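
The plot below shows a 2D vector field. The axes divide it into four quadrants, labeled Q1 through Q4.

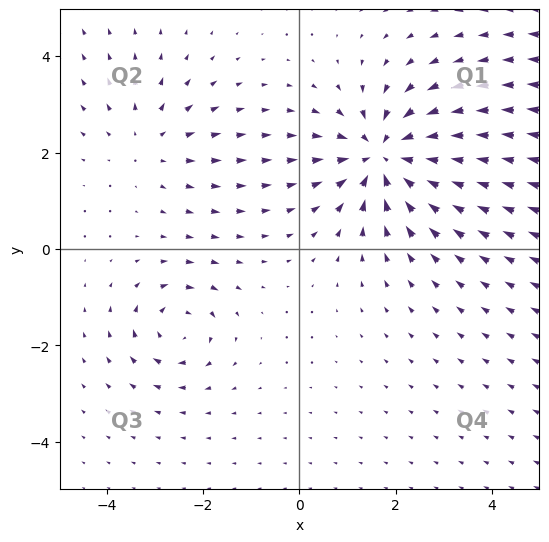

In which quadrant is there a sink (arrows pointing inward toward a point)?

Q1

The sink sits at approximately (1.8, 1.9), which lies in quadrant Q1. The divergence there is about -5, negative as expected for a sink.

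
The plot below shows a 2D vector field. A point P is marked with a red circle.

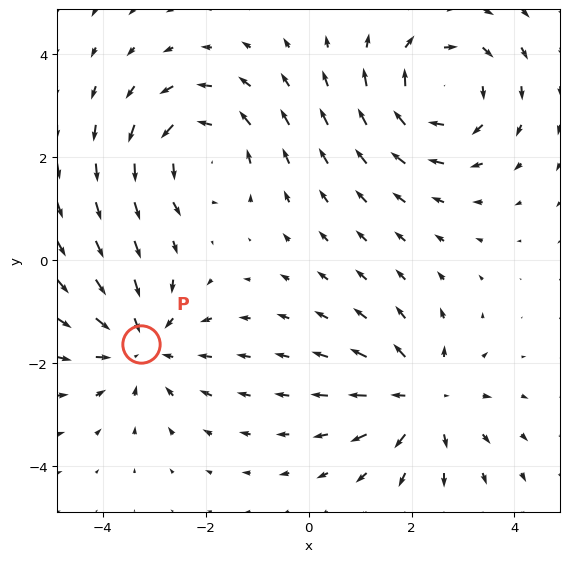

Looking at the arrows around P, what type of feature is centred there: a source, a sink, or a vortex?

sink

At P (-3.3, -1.6) the arrows converge inward. Divergence about -3, curl ≈0 — negative divergence with near-zero curl is a sink.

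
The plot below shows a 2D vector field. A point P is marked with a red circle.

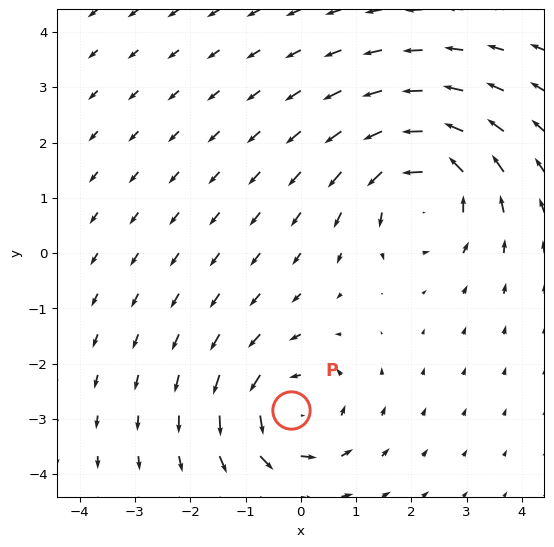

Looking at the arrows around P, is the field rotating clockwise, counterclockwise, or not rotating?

Near P at (-0.2, -2.8) the arrows circulate counterclockwise. The curl (z-component) there is about +4; positive curl means counterclockwise rotation.

counterclockwise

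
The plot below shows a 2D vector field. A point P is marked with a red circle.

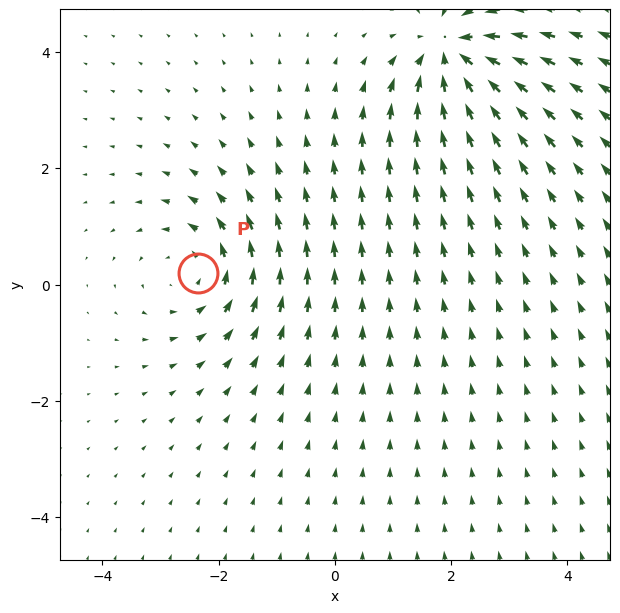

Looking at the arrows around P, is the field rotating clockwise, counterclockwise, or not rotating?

Near P at (-2.4, 0.2) the arrows circulate counterclockwise. The curl (z-component) there is about +4; positive curl means counterclockwise rotation.

counterclockwise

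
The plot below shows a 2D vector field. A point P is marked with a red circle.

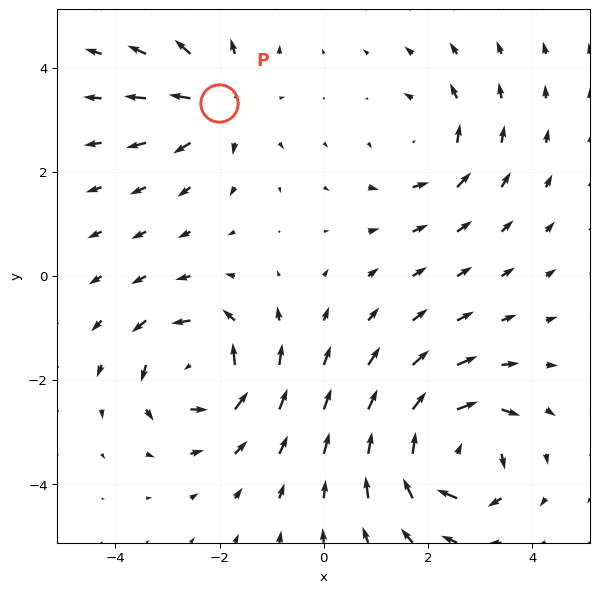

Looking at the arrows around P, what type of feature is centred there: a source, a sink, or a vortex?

At P (-2.0, 3.3) the arrows spread outward. Divergence about +4, curl ≈0 — positive divergence with near-zero curl is a source.

source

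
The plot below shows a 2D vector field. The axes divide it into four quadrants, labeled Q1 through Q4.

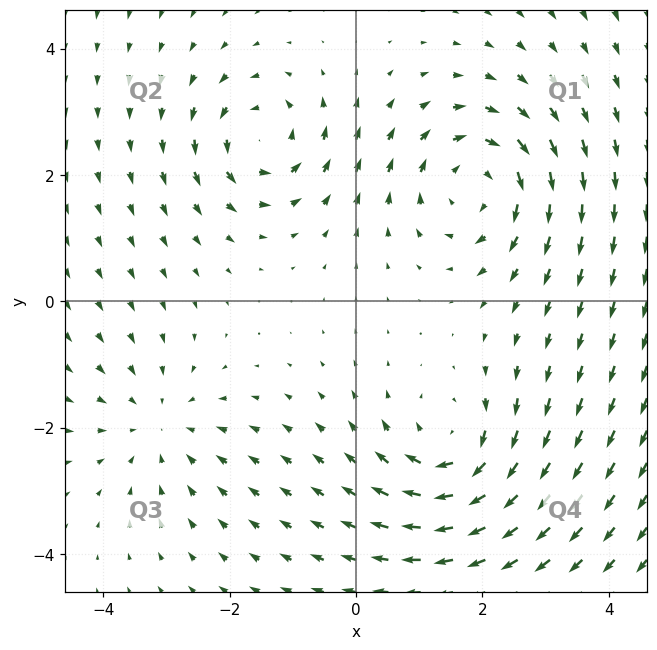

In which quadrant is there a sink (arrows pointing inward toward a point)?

Q3

The sink sits at approximately (-3.1, -2.0), which lies in quadrant Q3. The divergence there is about -3, negative as expected for a sink.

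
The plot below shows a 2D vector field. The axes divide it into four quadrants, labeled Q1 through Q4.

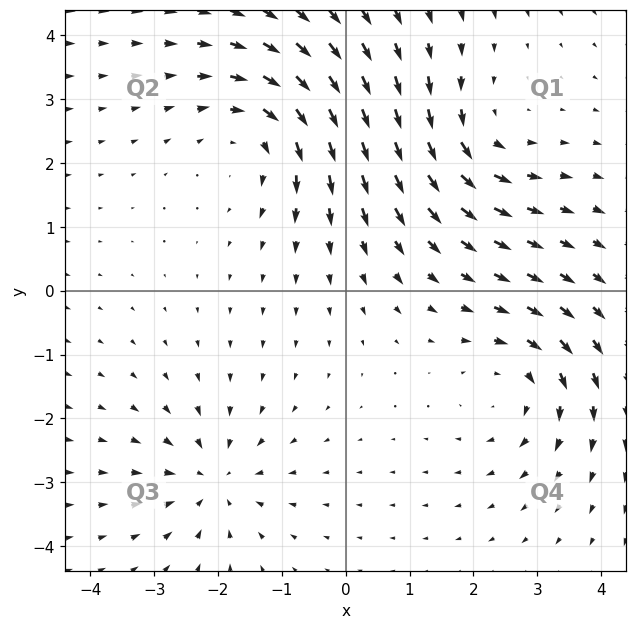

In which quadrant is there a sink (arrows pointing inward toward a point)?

The sink sits at approximately (-2.1, -3.0), which lies in quadrant Q3. The divergence there is about -3, negative as expected for a sink.

Q3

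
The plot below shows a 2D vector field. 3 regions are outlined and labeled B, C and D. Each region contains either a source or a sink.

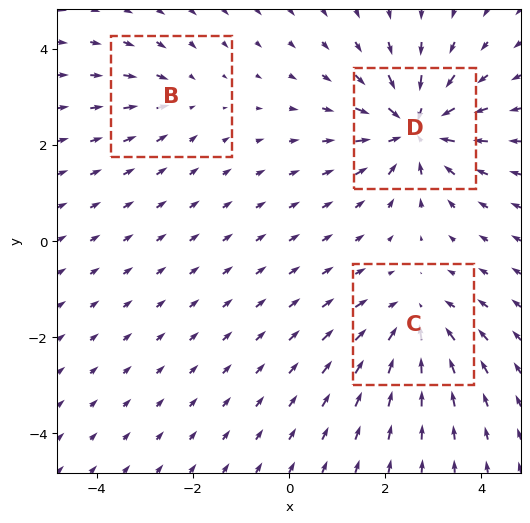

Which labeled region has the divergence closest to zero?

Divergence at each region's feature centre — B: about -2, C: about -4, D: about -5. Region B is closest to zero.

B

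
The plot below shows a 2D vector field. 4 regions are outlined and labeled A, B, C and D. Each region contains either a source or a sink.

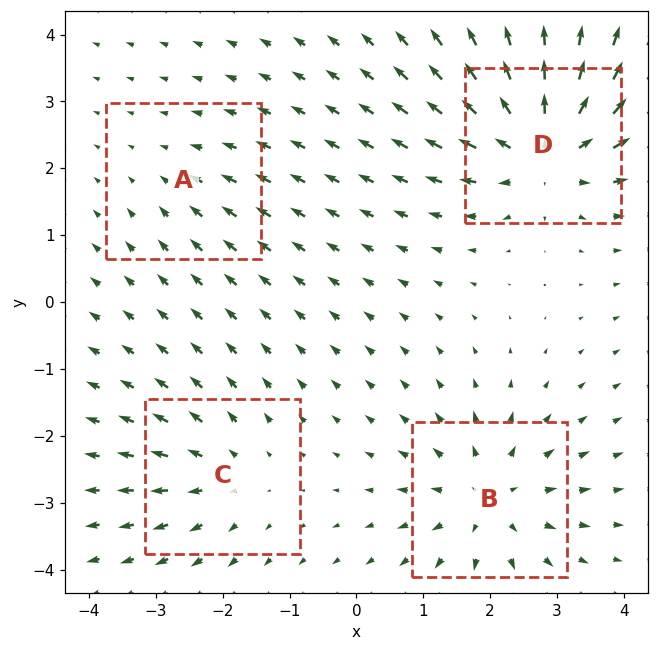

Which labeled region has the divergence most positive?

D

Divergence at each region's feature centre — A: about -2, B: about +5, C: about +3, D: about +7. Region D is most positive.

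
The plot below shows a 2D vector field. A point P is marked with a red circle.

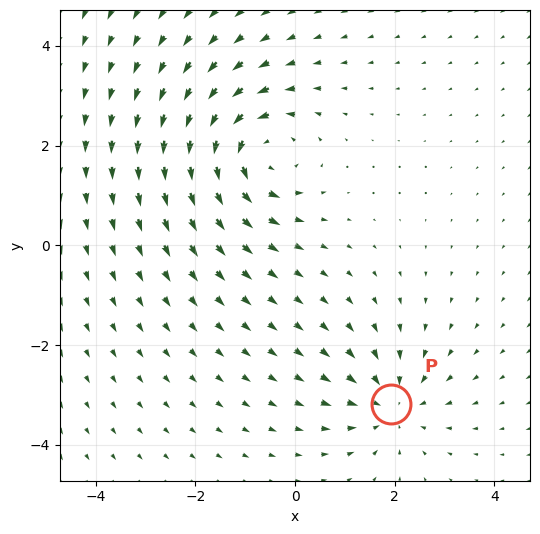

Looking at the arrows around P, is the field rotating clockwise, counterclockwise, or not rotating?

Near P at (1.9, -3.2) the arrows show no circulation. The curl there is ≈0.

not rotating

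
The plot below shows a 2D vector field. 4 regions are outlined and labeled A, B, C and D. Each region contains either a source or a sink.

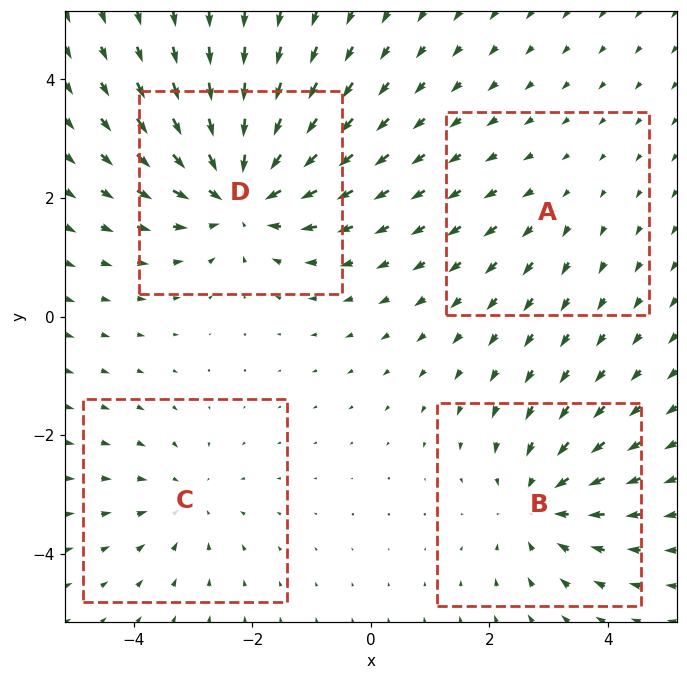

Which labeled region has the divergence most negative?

Divergence at each region's feature centre — A: about +2, B: about -4, C: about -3, D: about -7. Region D is most negative.

D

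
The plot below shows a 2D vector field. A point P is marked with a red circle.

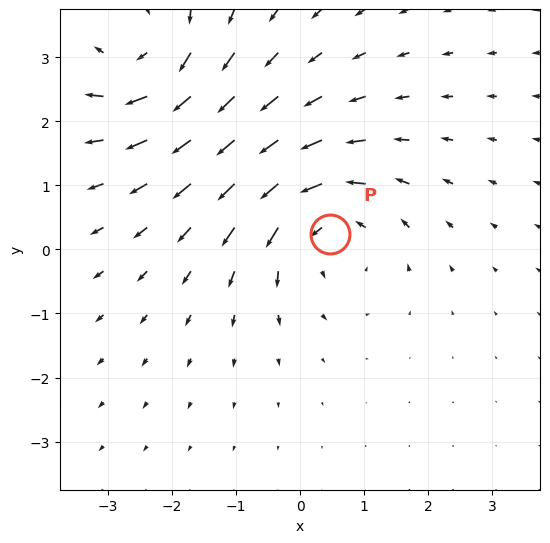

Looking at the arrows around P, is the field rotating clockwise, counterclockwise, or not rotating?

Near P at (0.5, 0.2) the arrows circulate counterclockwise. The curl (z-component) there is about +3; positive curl means counterclockwise rotation.

counterclockwise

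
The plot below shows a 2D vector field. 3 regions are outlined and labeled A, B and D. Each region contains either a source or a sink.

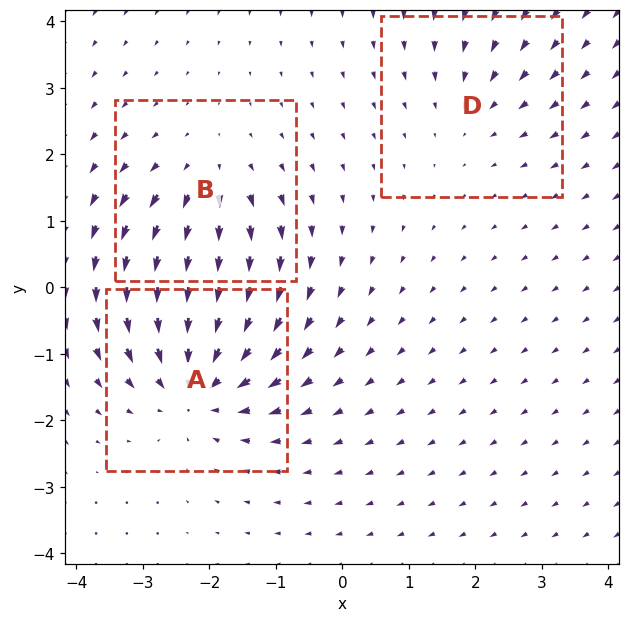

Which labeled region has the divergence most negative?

A

Divergence at each region's feature centre — A: about -5, B: about +3, D: about -2. Region A is most negative.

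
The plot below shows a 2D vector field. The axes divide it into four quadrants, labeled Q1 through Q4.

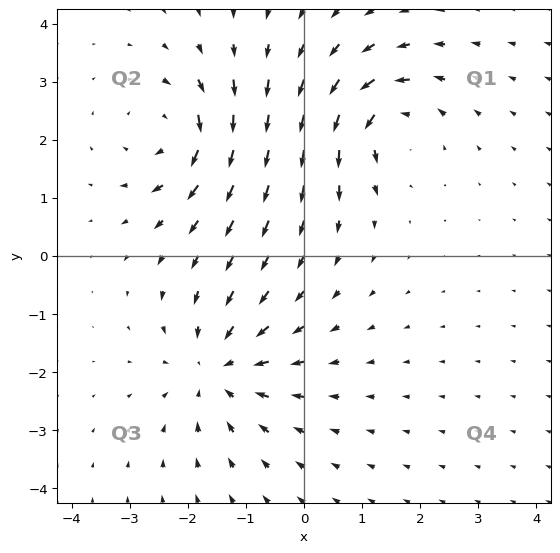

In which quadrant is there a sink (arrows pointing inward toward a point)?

The sink sits at approximately (-1.5, -1.9), which lies in quadrant Q3. The divergence there is about -4, negative as expected for a sink.

Q3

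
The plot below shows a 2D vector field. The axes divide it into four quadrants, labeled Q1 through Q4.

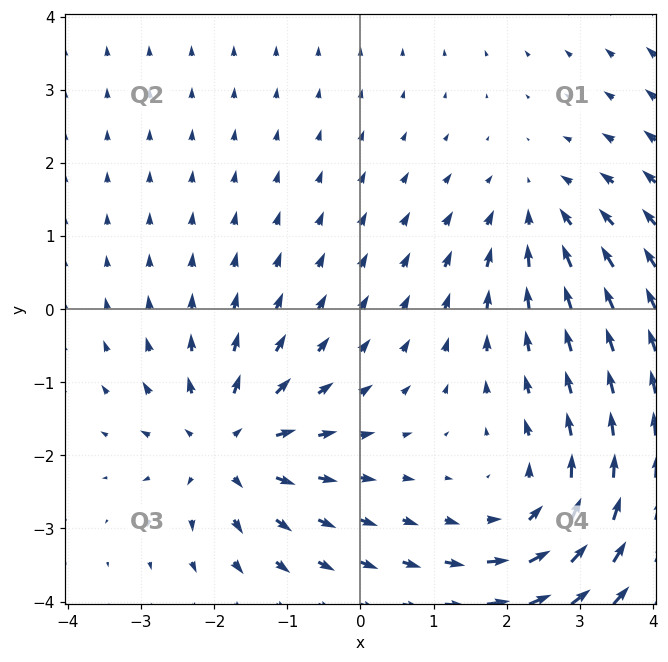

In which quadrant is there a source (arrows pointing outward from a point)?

Q3

The source sits at approximately (-1.8, -1.9), which lies in quadrant Q3. The divergence there is about +4, positive as expected for a source.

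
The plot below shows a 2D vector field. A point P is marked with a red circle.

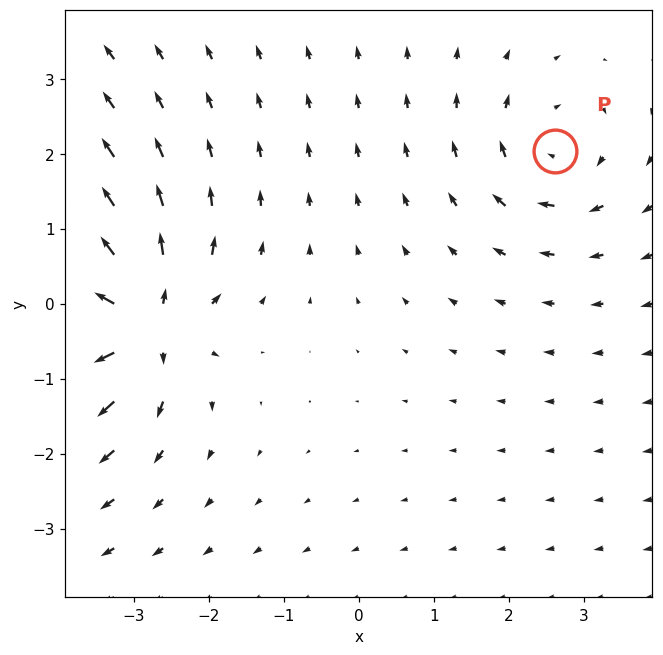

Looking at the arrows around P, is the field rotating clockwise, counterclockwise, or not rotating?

Near P at (2.6, 2.0) the arrows circulate clockwise. The curl (z-component) there is about -4; negative curl means clockwise rotation.

clockwise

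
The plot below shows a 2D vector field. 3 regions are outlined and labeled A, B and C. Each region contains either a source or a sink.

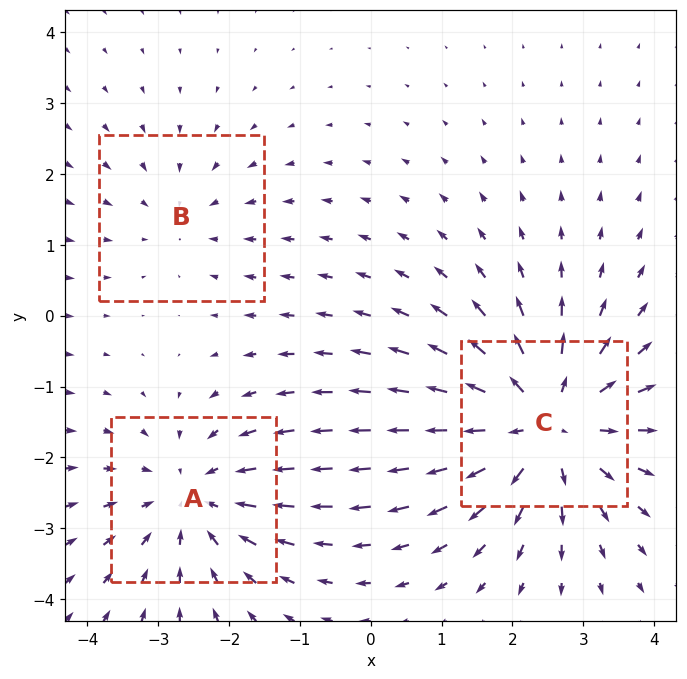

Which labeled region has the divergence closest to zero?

B

Divergence at each region's feature centre — A: about -3, B: about -2, C: about +4. Region B is closest to zero.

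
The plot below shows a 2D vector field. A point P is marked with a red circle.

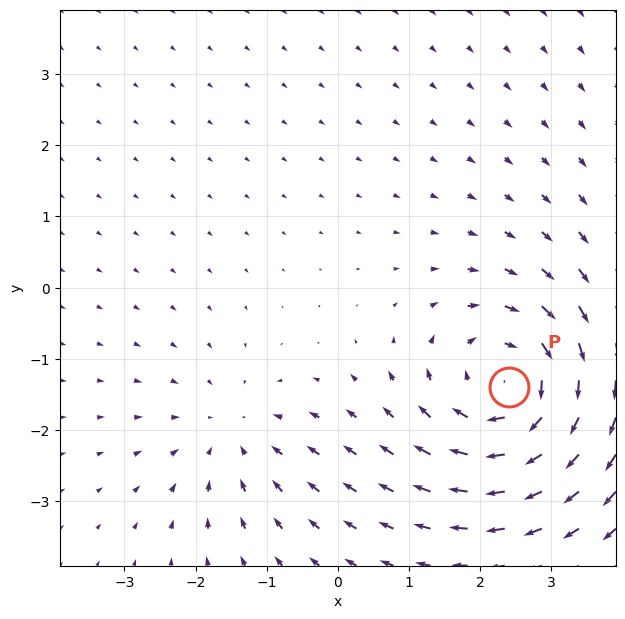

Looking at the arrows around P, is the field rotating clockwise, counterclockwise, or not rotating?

clockwise

Near P at (2.4, -1.4) the arrows circulate clockwise. The curl (z-component) there is about -5; negative curl means clockwise rotation.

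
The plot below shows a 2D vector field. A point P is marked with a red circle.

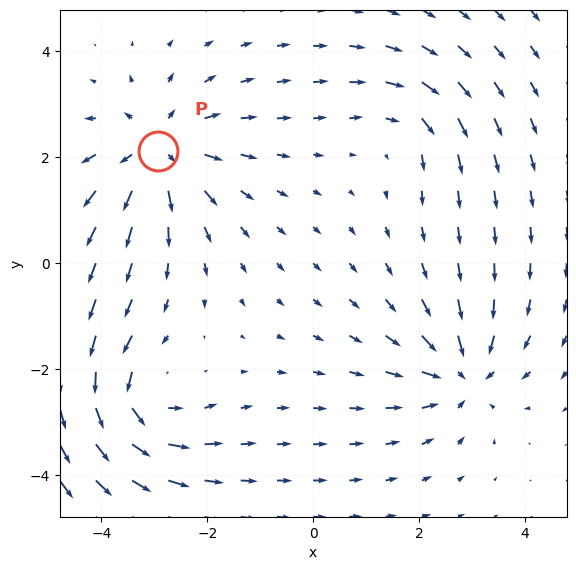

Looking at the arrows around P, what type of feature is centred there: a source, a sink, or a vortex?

source

At P (-2.9, 2.1) the arrows spread outward. Divergence about +5, curl ≈0 — positive divergence with near-zero curl is a source.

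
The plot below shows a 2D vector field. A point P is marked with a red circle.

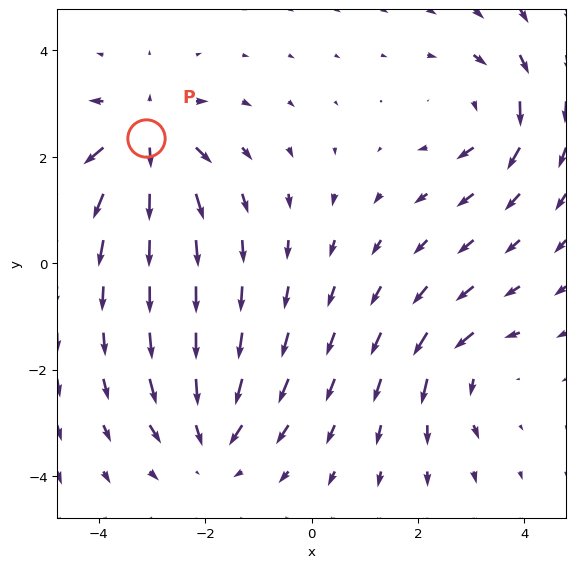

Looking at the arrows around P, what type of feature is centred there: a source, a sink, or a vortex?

source

At P (-3.1, 2.4) the arrows spread outward. Divergence about +6, curl ≈0 — positive divergence with near-zero curl is a source.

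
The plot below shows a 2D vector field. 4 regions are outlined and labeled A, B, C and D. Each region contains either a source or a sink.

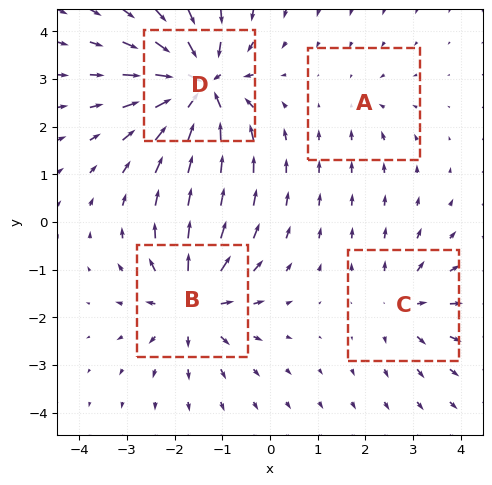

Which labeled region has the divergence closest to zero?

A

Divergence at each region's feature centre — A: about -2, B: about +6, C: about +4, D: about -8. Region A is closest to zero.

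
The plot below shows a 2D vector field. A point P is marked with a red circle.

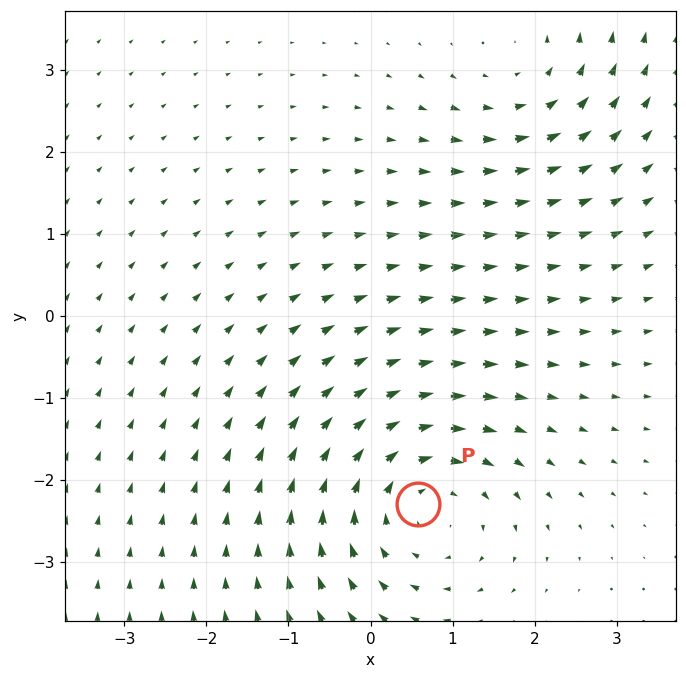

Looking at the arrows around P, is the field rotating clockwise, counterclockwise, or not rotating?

clockwise

Near P at (0.6, -2.3) the arrows circulate clockwise. The curl (z-component) there is about -4; negative curl means clockwise rotation.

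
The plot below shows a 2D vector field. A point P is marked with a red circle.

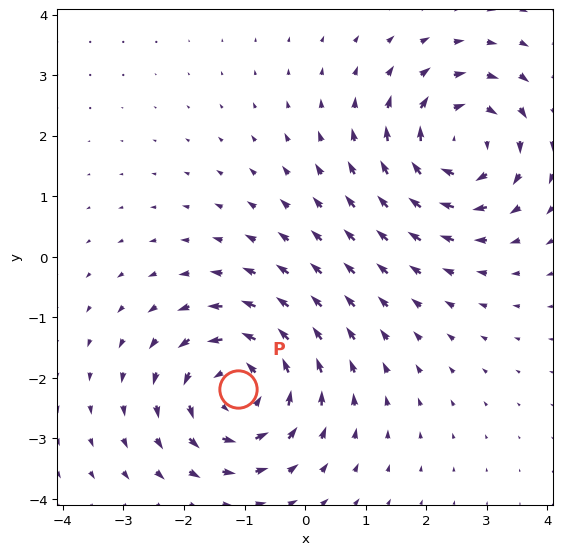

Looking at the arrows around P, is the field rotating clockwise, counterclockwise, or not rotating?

counterclockwise

Near P at (-1.1, -2.2) the arrows circulate counterclockwise. The curl (z-component) there is about +5; positive curl means counterclockwise rotation.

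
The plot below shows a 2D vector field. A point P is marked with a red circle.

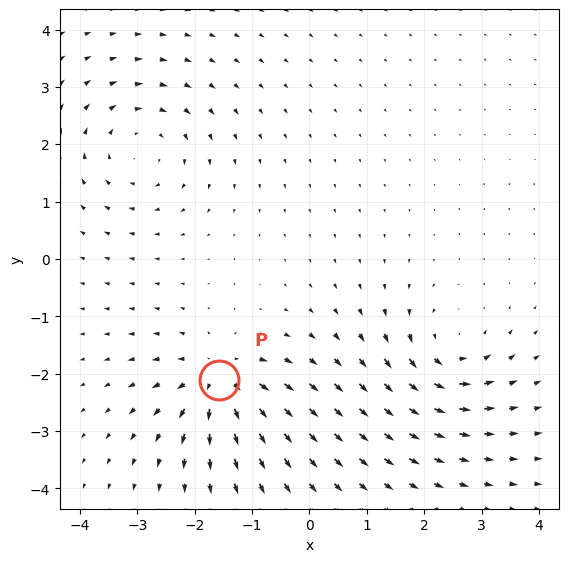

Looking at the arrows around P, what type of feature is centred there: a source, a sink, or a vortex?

source

At P (-1.6, -2.1) the arrows spread outward. Divergence about +5, curl ≈0 — positive divergence with near-zero curl is a source.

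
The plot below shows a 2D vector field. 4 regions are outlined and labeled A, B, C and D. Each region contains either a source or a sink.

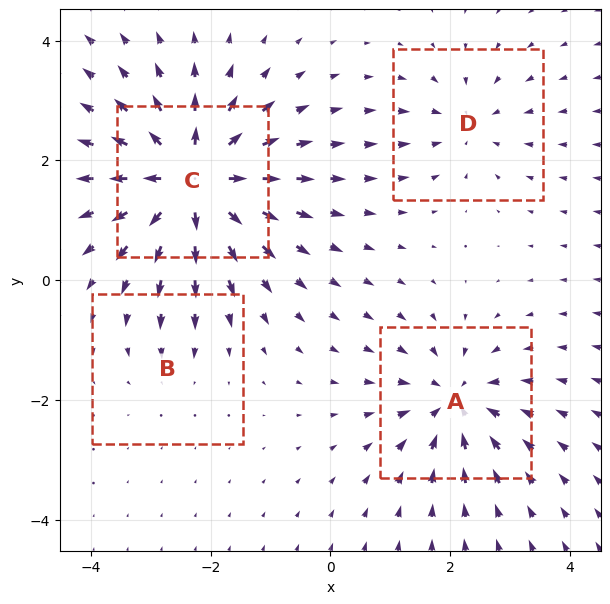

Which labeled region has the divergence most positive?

C

Divergence at each region's feature centre — A: about -5, B: about -2, C: about +8, D: about -4. Region C is most positive.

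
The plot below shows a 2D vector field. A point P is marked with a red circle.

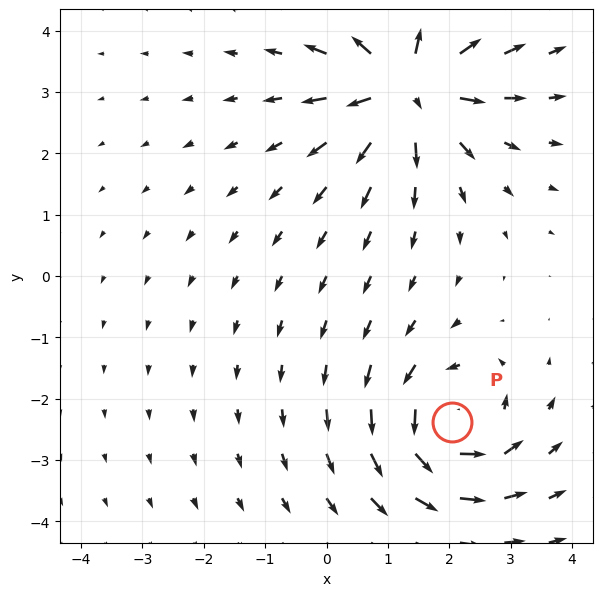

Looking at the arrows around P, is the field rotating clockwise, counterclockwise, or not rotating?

Near P at (2.0, -2.4) the arrows circulate counterclockwise. The curl (z-component) there is about +4; positive curl means counterclockwise rotation.

counterclockwise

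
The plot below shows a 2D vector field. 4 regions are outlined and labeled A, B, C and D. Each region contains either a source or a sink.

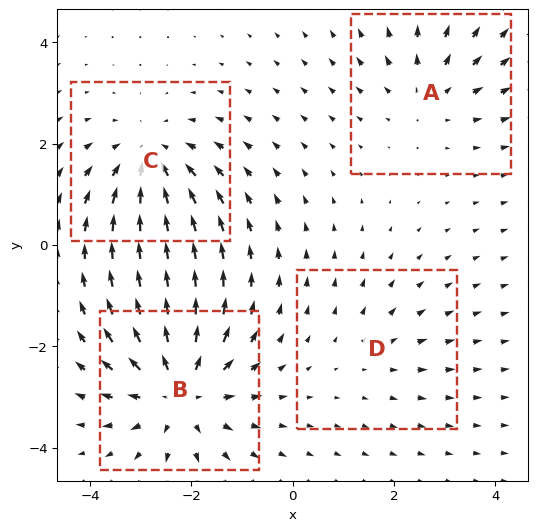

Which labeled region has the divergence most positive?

Divergence at each region's feature centre — A: about +3, B: about +6, C: about -4, D: about +2. Region B is most positive.

B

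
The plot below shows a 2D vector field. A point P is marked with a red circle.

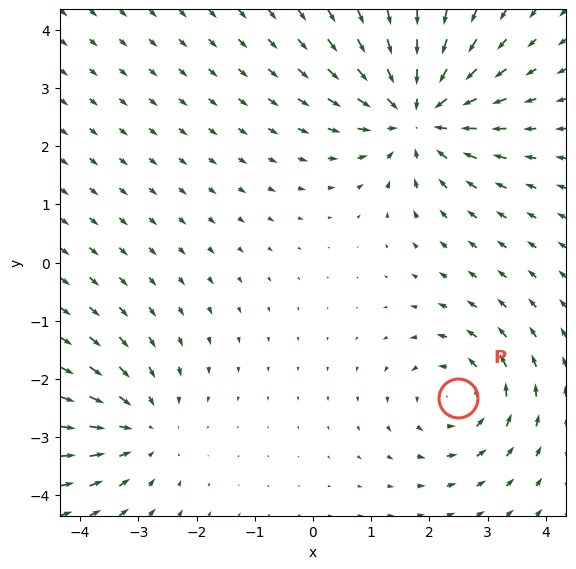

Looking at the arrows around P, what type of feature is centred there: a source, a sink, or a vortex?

vortex

At P (2.5, -2.3) the arrows circulate counterclockwise. Divergence ≈0, curl about +3 — near-zero divergence with nonzero curl is a vortex.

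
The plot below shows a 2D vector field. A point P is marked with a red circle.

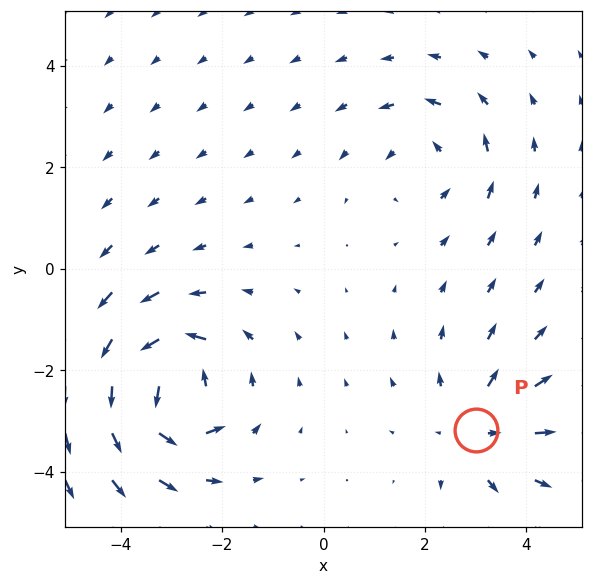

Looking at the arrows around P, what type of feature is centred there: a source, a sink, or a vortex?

source

At P (3.0, -3.2) the arrows spread outward. Divergence about +3, curl ≈0 — positive divergence with near-zero curl is a source.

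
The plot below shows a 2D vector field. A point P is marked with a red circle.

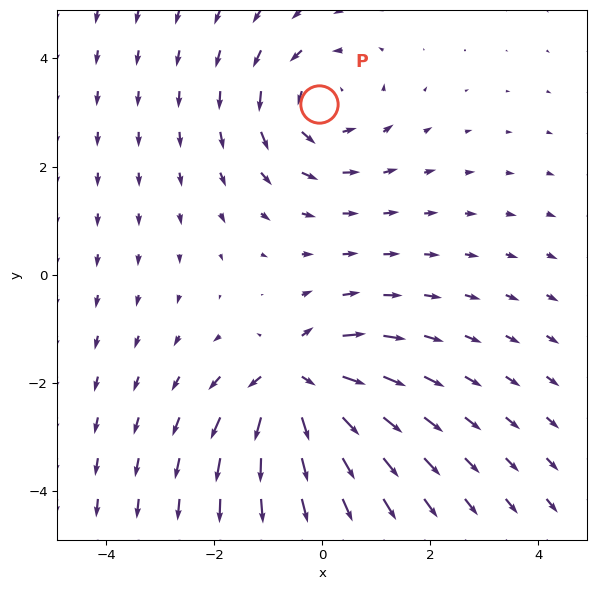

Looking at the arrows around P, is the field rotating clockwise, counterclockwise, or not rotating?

counterclockwise

Near P at (-0.1, 3.2) the arrows circulate counterclockwise. The curl (z-component) there is about +3; positive curl means counterclockwise rotation.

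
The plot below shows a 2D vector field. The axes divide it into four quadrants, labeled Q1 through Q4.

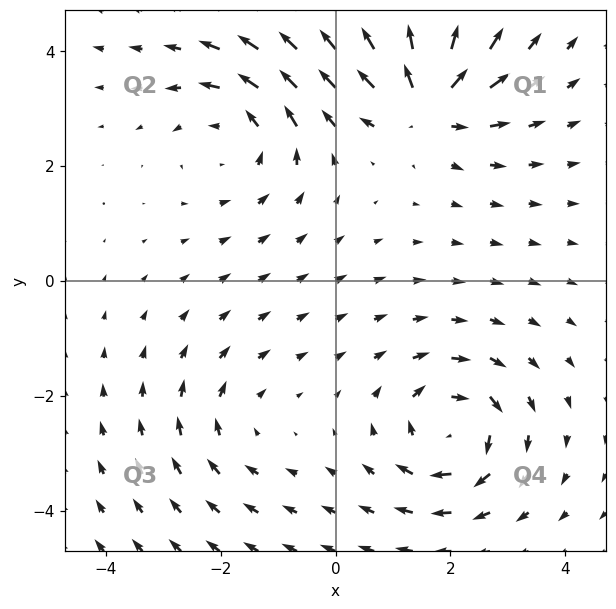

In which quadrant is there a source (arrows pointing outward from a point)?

Q1

The source sits at approximately (1.6, 3.1), which lies in quadrant Q1. The divergence there is about +6, positive as expected for a source.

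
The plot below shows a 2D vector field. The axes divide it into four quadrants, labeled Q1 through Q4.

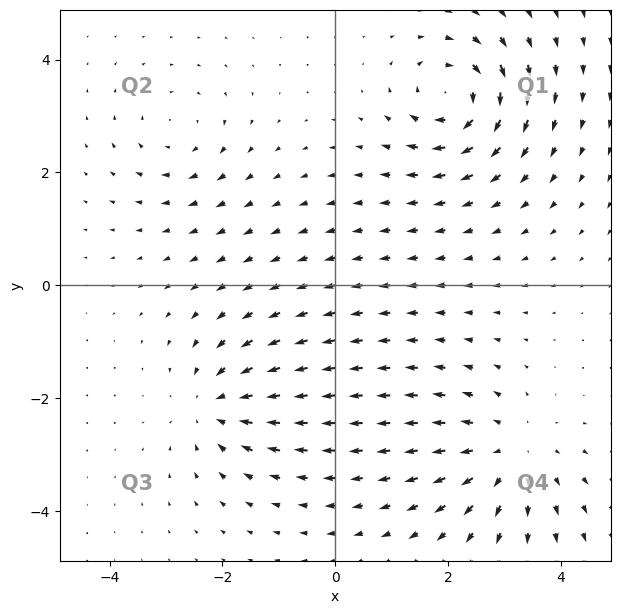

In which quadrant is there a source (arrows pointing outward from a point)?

Q4

The source sits at approximately (3.1, -3.0), which lies in quadrant Q4. The divergence there is about +4, positive as expected for a source.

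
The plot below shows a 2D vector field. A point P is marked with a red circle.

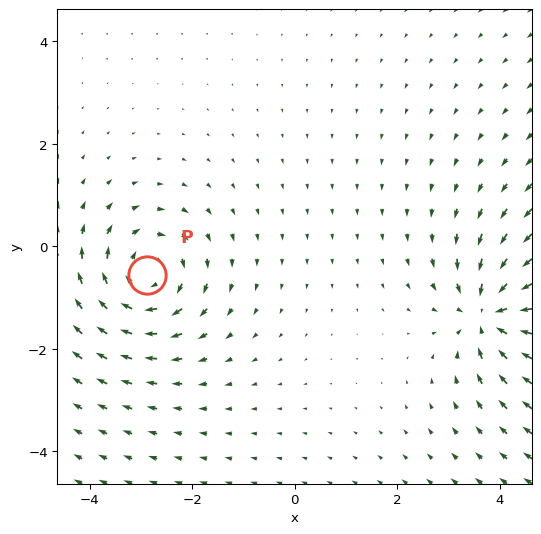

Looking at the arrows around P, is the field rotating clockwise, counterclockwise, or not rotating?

clockwise

Near P at (-2.9, -0.6) the arrows circulate clockwise. The curl (z-component) there is about -4; negative curl means clockwise rotation.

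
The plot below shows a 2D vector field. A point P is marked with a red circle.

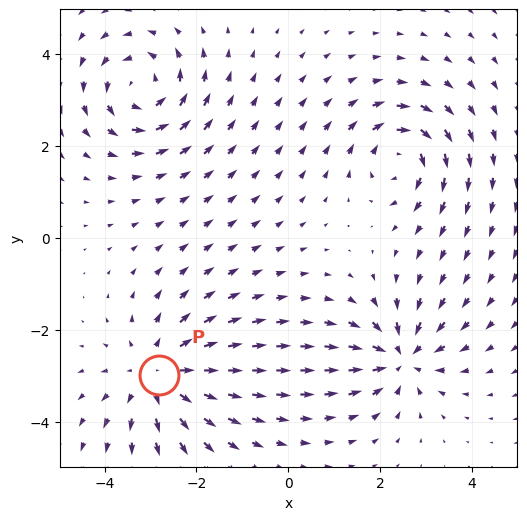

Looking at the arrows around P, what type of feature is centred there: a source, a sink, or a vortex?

source

At P (-2.8, -3.0) the arrows spread outward. Divergence about +4, curl ≈0 — positive divergence with near-zero curl is a source.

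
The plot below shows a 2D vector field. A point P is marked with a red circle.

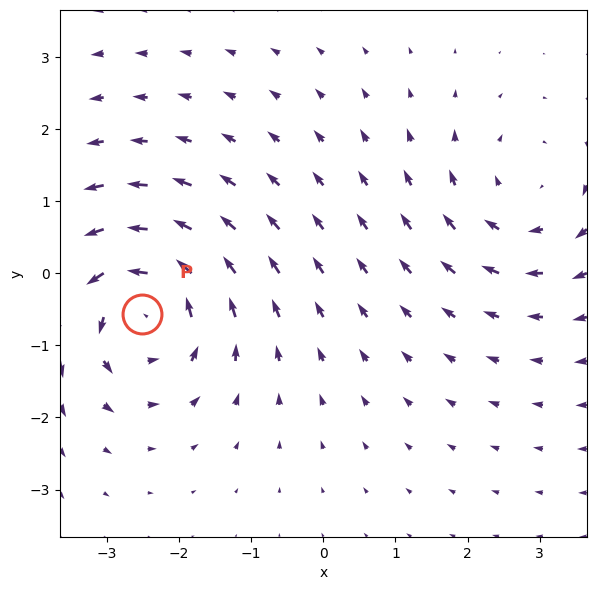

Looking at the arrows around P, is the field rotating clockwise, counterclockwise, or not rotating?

Near P at (-2.5, -0.6) the arrows circulate counterclockwise. The curl (z-component) there is about +5; positive curl means counterclockwise rotation.

counterclockwise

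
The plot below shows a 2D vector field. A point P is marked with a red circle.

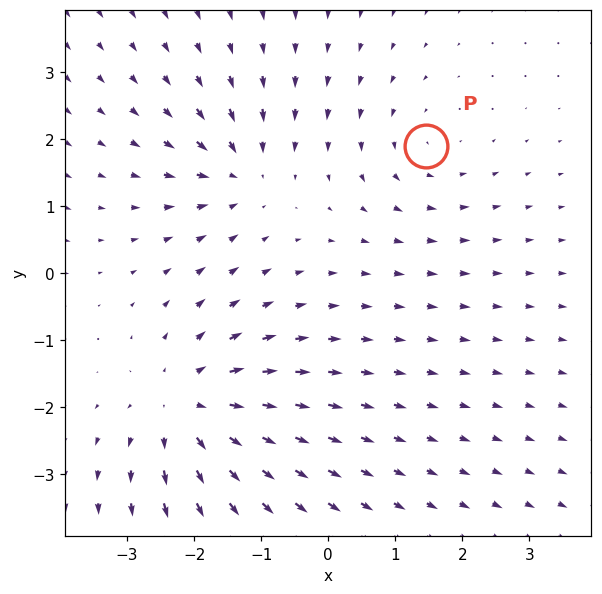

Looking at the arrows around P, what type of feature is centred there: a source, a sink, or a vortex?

At P (1.5, 1.9) the arrows circulate counterclockwise. Divergence ≈0, curl about +2 — near-zero divergence with nonzero curl is a vortex.

vortex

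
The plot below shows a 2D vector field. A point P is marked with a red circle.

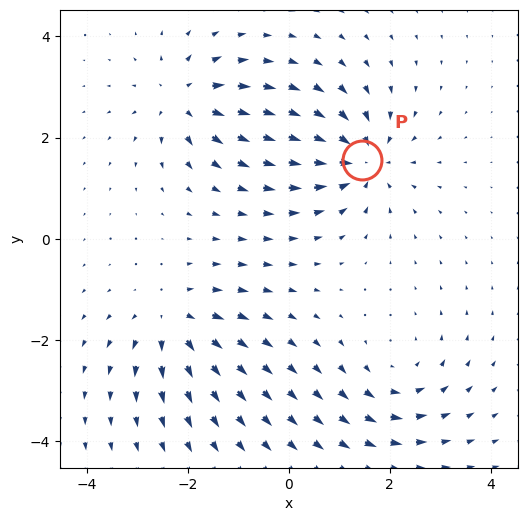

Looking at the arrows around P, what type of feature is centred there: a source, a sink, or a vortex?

sink

At P (1.5, 1.6) the arrows converge inward. Divergence about -4, curl ≈0 — negative divergence with near-zero curl is a sink.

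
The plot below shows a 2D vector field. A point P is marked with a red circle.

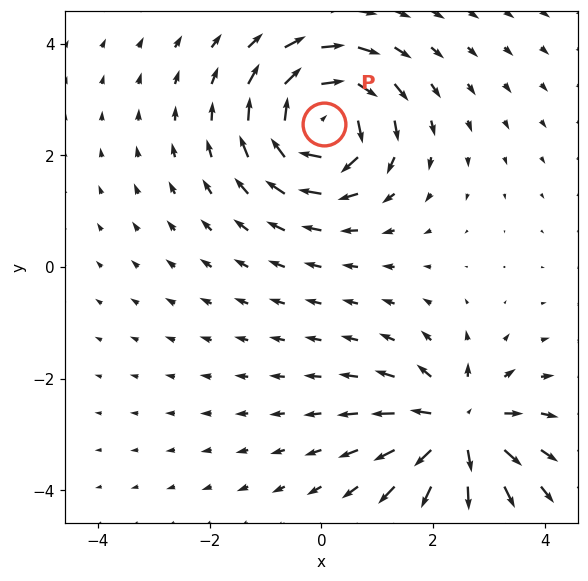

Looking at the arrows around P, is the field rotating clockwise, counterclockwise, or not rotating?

clockwise

Near P at (0.1, 2.6) the arrows circulate clockwise. The curl (z-component) there is about -7; negative curl means clockwise rotation.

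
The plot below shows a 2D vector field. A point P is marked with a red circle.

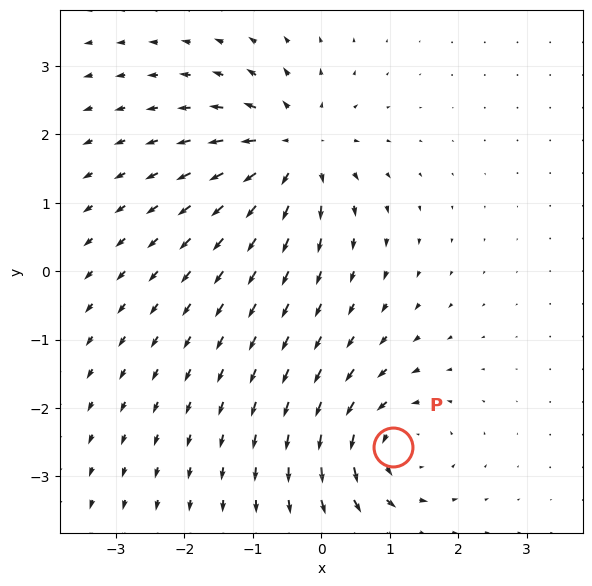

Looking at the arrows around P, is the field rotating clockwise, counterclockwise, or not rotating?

Near P at (1.1, -2.6) the arrows circulate counterclockwise. The curl (z-component) there is about +4; positive curl means counterclockwise rotation.

counterclockwise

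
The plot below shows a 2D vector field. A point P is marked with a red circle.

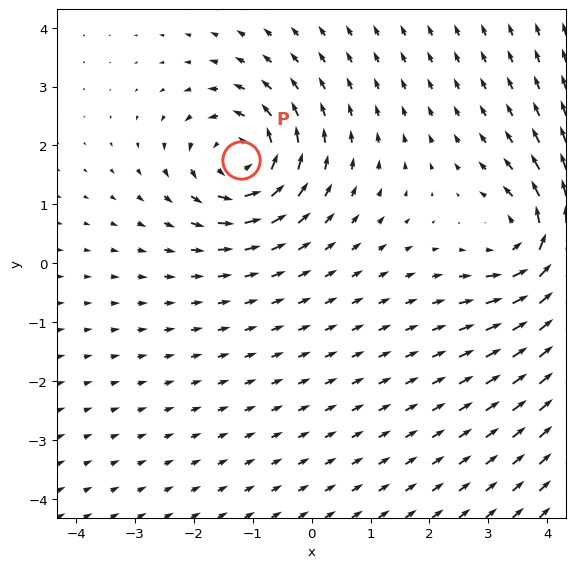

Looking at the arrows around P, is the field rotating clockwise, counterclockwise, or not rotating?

Near P at (-1.2, 1.8) the arrows circulate counterclockwise. The curl (z-component) there is about +4; positive curl means counterclockwise rotation.

counterclockwise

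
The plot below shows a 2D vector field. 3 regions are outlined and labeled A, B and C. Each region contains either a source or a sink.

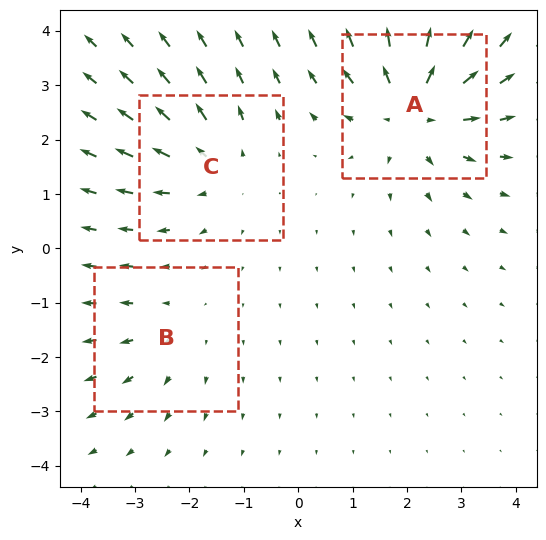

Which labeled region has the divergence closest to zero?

B

Divergence at each region's feature centre — A: about +5, B: about +2, C: about +3. Region B is closest to zero.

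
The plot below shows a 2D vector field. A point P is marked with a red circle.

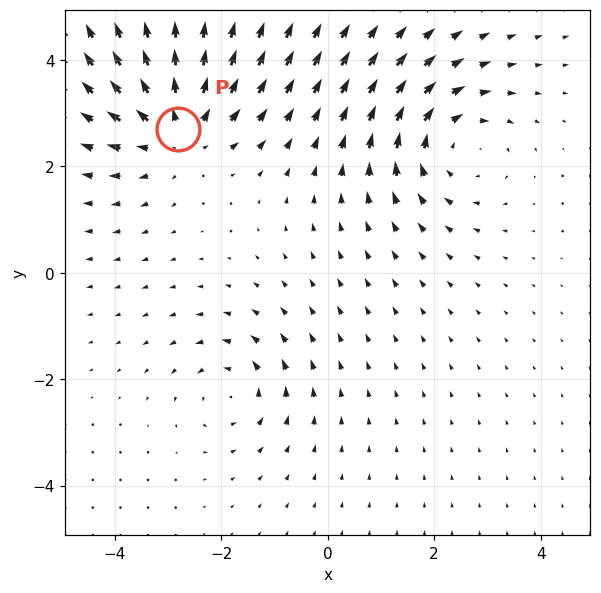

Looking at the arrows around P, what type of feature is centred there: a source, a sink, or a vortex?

At P (-2.8, 2.7) the arrows spread outward. Divergence about +5, curl ≈0 — positive divergence with near-zero curl is a source.

source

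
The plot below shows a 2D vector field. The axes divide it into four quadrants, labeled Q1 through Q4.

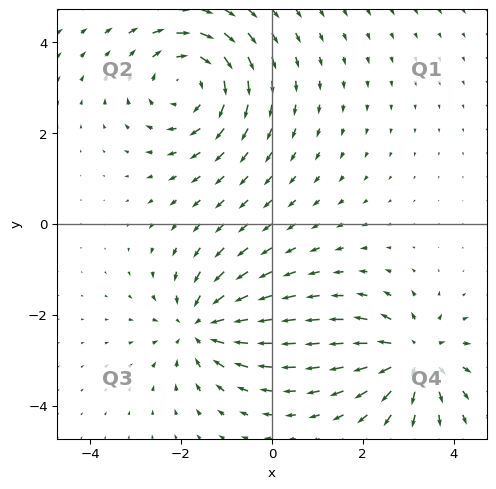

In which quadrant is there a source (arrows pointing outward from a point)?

Q4

The source sits at approximately (3.2, -2.9), which lies in quadrant Q4. The divergence there is about +4, positive as expected for a source.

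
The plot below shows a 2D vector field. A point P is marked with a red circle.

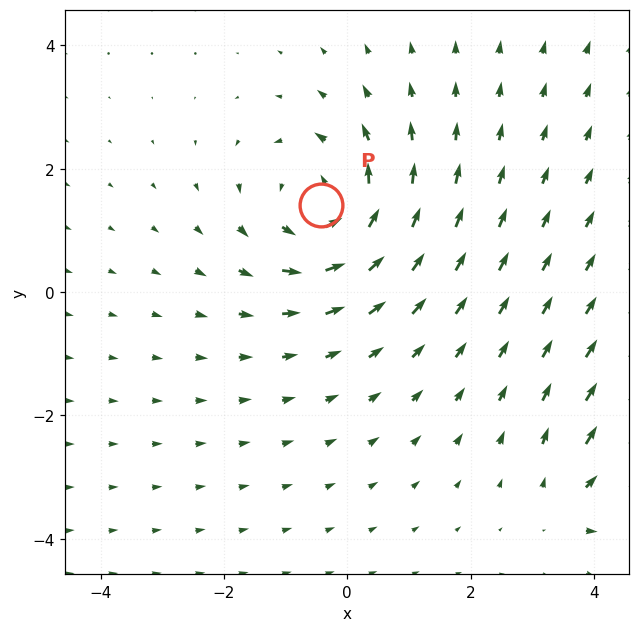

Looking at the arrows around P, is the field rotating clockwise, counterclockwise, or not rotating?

Near P at (-0.4, 1.4) the arrows circulate counterclockwise. The curl (z-component) there is about +4; positive curl means counterclockwise rotation.

counterclockwise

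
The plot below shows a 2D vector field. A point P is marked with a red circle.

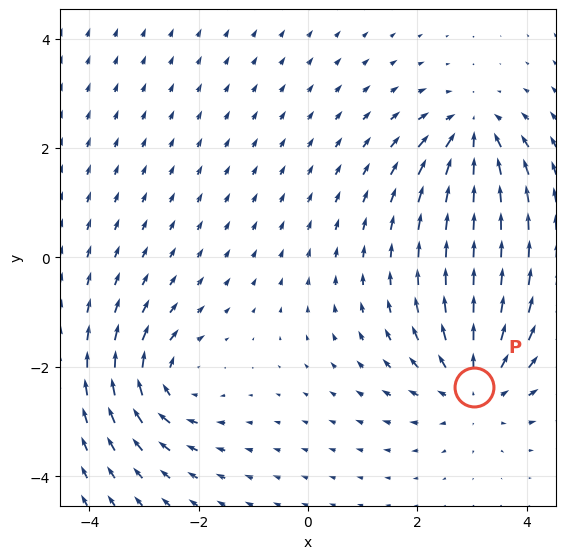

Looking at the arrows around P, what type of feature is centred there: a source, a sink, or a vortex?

At P (3.0, -2.4) the arrows spread outward. Divergence about +4, curl ≈0 — positive divergence with near-zero curl is a source.

source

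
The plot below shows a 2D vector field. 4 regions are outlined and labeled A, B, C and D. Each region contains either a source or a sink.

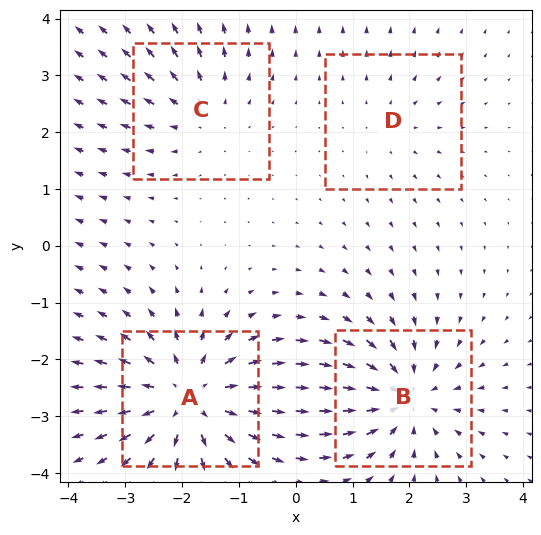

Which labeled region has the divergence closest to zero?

D

Divergence at each region's feature centre — A: about +7, B: about -6, C: about +3, D: about +2. Region D is closest to zero.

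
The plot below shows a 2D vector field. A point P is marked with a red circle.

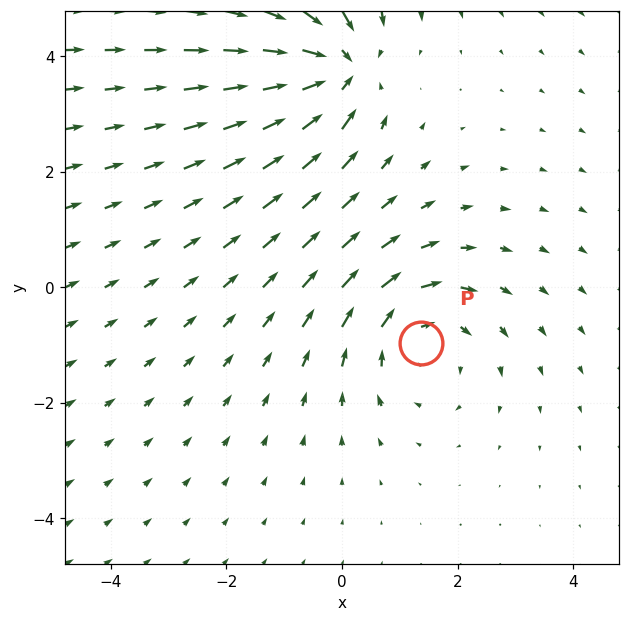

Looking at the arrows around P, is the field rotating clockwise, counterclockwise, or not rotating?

clockwise

Near P at (1.4, -1.0) the arrows circulate clockwise. The curl (z-component) there is about -3; negative curl means clockwise rotation.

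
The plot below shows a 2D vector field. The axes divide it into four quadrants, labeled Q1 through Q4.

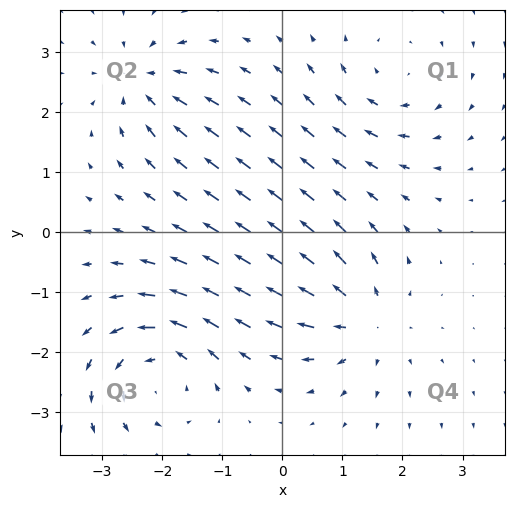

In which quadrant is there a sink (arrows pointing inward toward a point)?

Q2

The sink sits at approximately (-2.3, 2.5), which lies in quadrant Q2. The divergence there is about -4, negative as expected for a sink.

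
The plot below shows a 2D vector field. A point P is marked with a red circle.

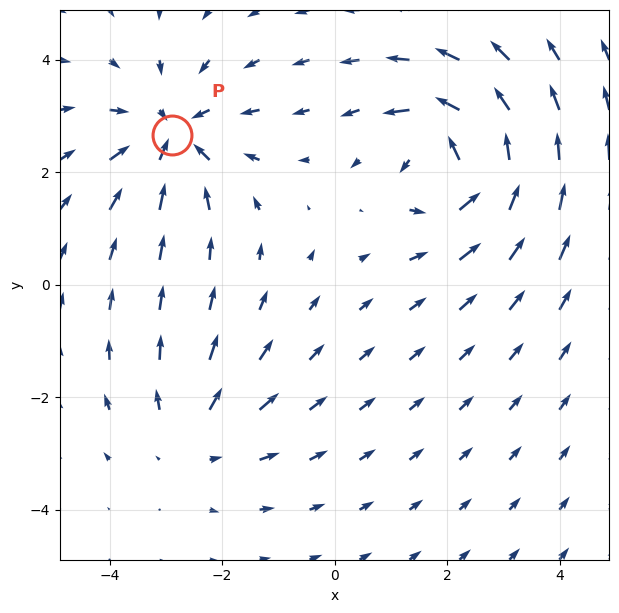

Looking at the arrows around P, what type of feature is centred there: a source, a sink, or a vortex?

sink

At P (-2.9, 2.7) the arrows converge inward. Divergence about -4, curl ≈0 — negative divergence with near-zero curl is a sink.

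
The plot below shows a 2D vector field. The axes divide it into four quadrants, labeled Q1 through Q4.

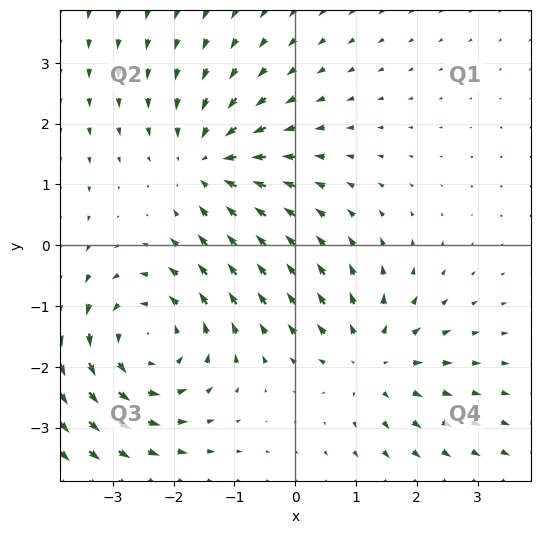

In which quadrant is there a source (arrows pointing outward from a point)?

The source sits at approximately (1.3, -1.9), which lies in quadrant Q4. The divergence there is about +4, positive as expected for a source.

Q4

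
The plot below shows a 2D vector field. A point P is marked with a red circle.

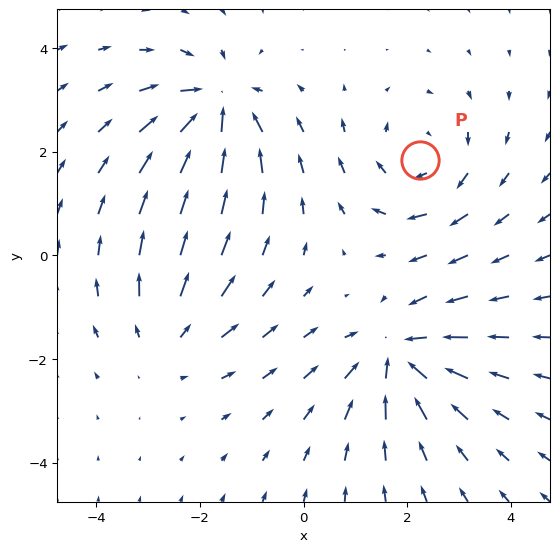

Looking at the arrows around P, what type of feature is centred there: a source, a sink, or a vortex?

vortex

At P (2.2, 1.8) the arrows circulate clockwise. Divergence ≈0, curl about -3 — near-zero divergence with nonzero curl is a vortex.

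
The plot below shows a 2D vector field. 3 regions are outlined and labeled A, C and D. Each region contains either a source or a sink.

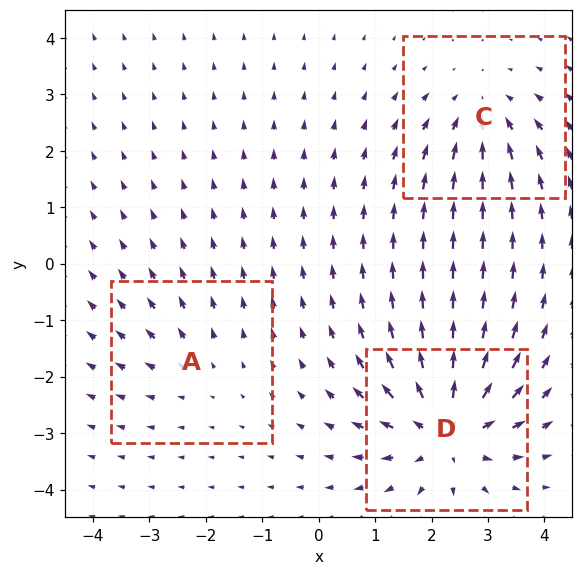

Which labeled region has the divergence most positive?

D

Divergence at each region's feature centre — A: about +2, C: about -3, D: about +5. Region D is most positive.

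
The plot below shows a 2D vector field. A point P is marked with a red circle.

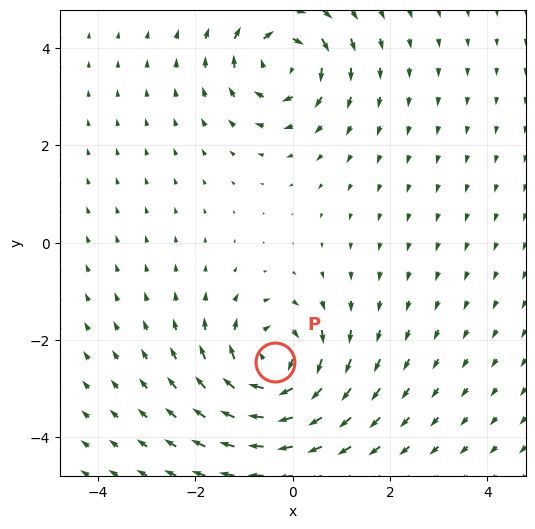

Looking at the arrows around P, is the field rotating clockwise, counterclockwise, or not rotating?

Near P at (-0.4, -2.5) the arrows circulate clockwise. The curl (z-component) there is about -5; negative curl means clockwise rotation.

clockwise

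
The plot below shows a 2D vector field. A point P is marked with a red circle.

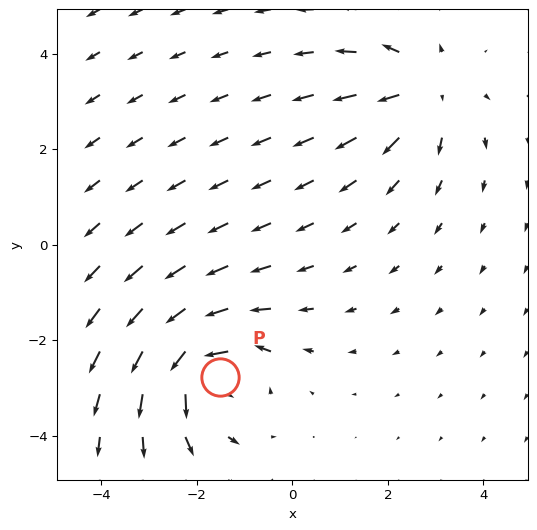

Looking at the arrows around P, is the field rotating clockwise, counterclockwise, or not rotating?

counterclockwise

Near P at (-1.5, -2.8) the arrows circulate counterclockwise. The curl (z-component) there is about +5; positive curl means counterclockwise rotation.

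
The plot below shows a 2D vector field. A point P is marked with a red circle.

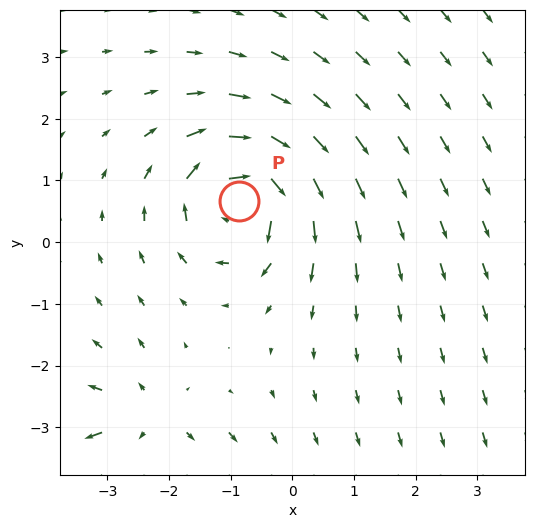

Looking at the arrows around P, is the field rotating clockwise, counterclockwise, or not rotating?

clockwise

Near P at (-0.9, 0.7) the arrows circulate clockwise. The curl (z-component) there is about -6; negative curl means clockwise rotation.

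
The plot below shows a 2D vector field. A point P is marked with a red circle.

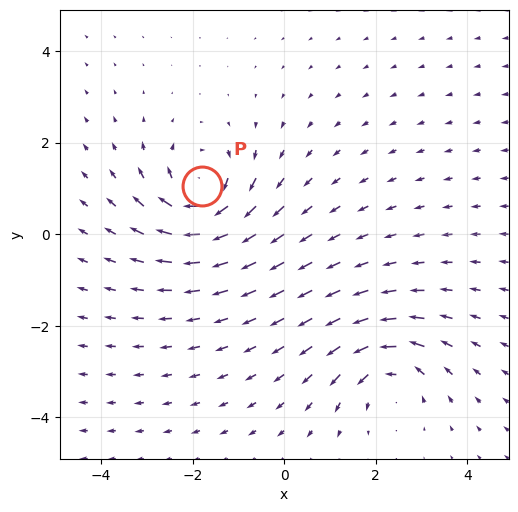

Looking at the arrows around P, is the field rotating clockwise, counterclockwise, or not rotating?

Near P at (-1.8, 1.1) the arrows circulate clockwise. The curl (z-component) there is about -6; negative curl means clockwise rotation.

clockwise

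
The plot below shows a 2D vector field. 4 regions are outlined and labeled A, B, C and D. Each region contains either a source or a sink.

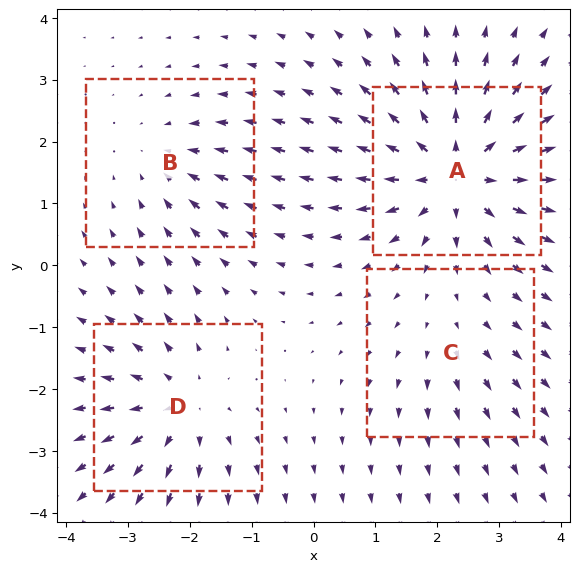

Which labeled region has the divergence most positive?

Divergence at each region's feature centre — A: about +7, B: about -3, C: about +2, D: about +4. Region A is most positive.

A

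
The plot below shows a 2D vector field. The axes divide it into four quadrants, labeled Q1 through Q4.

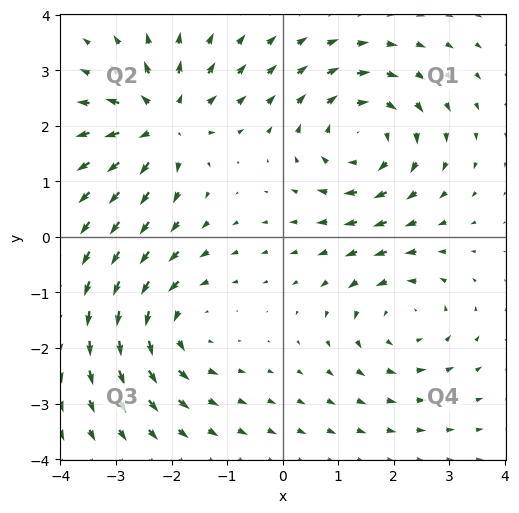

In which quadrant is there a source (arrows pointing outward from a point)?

The source sits at approximately (-2.2, 2.1), which lies in quadrant Q2. The divergence there is about +5, positive as expected for a source.

Q2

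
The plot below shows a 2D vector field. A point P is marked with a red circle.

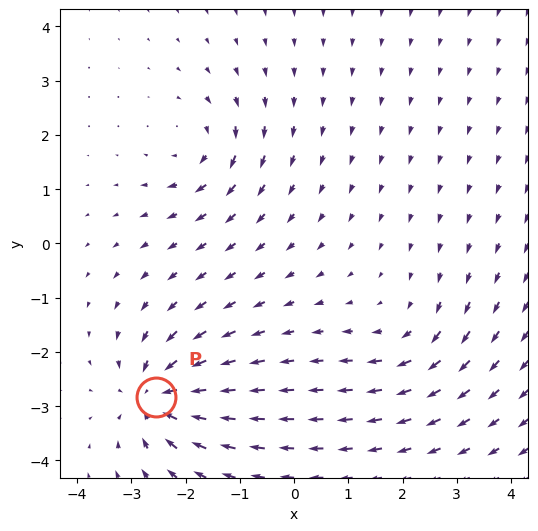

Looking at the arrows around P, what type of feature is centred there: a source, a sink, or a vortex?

At P (-2.5, -2.8) the arrows converge inward. Divergence about -7, curl ≈0 — negative divergence with near-zero curl is a sink.

sink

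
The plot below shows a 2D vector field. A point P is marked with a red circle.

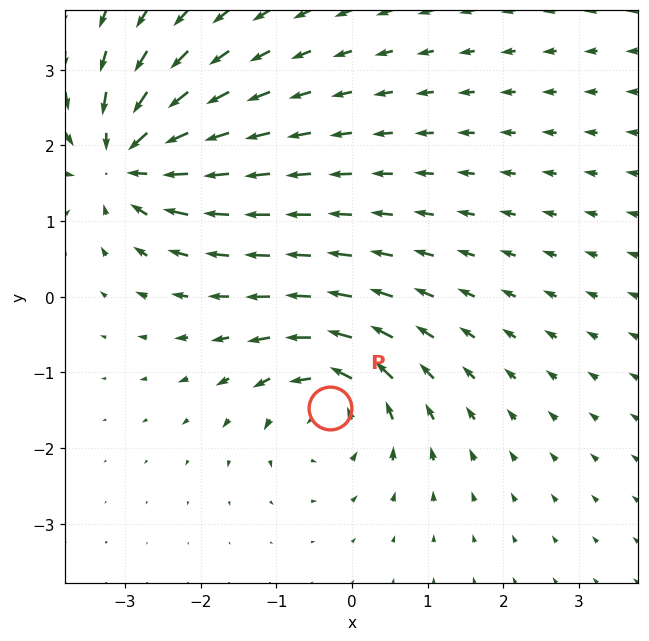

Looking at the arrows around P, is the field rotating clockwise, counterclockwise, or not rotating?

counterclockwise

Near P at (-0.3, -1.5) the arrows circulate counterclockwise. The curl (z-component) there is about +5; positive curl means counterclockwise rotation.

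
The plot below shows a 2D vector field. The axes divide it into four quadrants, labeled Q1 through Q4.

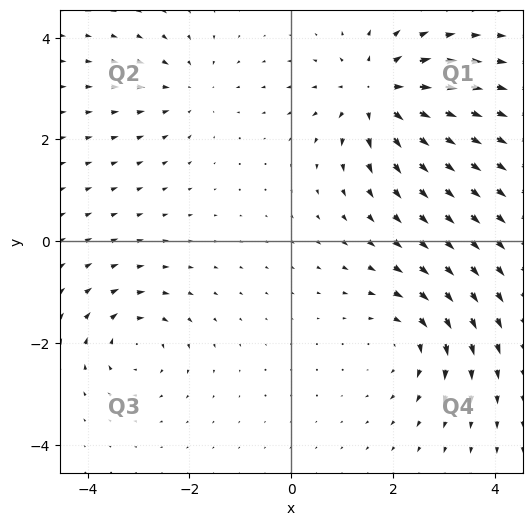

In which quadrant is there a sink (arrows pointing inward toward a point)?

The sink sits at approximately (-2.0, 3.0), which lies in quadrant Q2. The divergence there is about -3, negative as expected for a sink.

Q2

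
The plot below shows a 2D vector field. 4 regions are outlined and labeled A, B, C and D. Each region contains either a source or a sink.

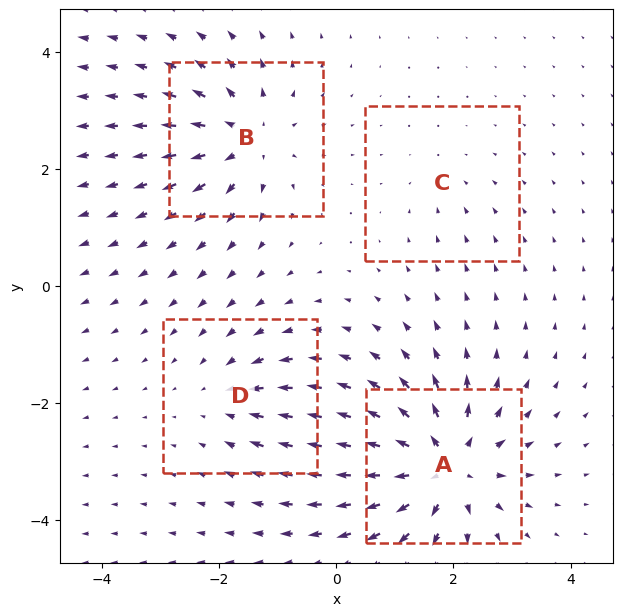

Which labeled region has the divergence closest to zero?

C

Divergence at each region's feature centre — A: about +8, B: about +6, C: about -2, D: about -4. Region C is closest to zero.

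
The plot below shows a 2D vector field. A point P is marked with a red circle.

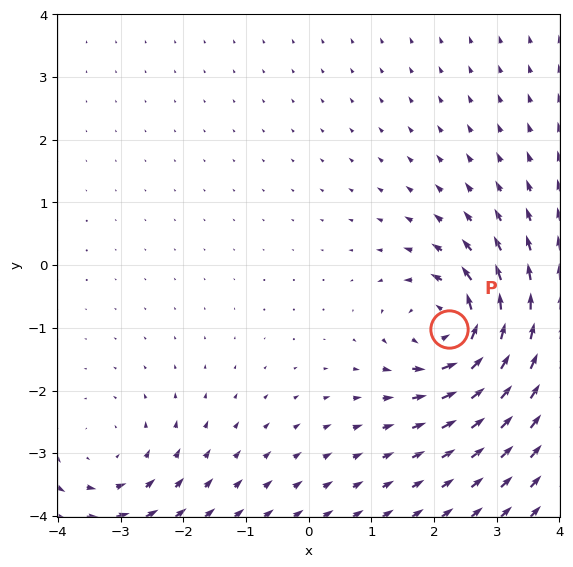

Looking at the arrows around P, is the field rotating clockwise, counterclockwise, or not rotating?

Near P at (2.2, -1.0) the arrows circulate counterclockwise. The curl (z-component) there is about +5; positive curl means counterclockwise rotation.

counterclockwise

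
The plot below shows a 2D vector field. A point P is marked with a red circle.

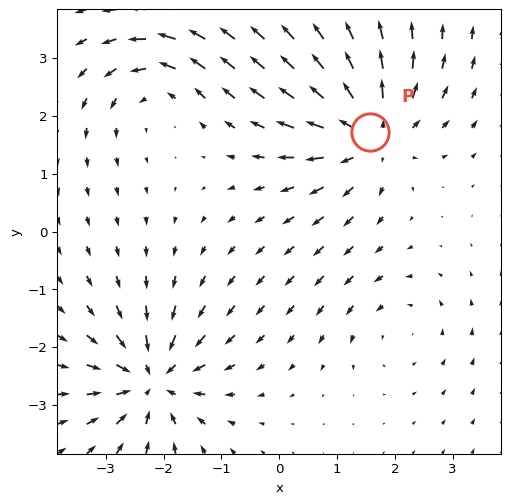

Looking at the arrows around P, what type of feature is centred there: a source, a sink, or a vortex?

At P (1.6, 1.7) the arrows spread outward. Divergence about +6, curl ≈0 — positive divergence with near-zero curl is a source.

source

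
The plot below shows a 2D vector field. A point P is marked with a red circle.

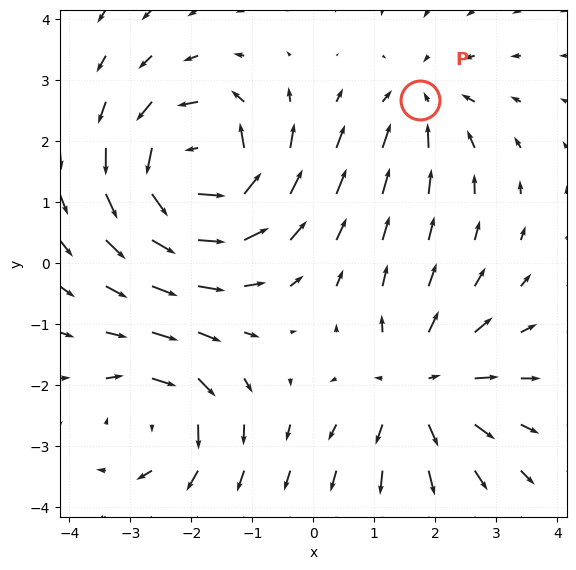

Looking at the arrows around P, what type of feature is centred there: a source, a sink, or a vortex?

sink

At P (1.7, 2.7) the arrows converge inward. Divergence about -3, curl ≈0 — negative divergence with near-zero curl is a sink.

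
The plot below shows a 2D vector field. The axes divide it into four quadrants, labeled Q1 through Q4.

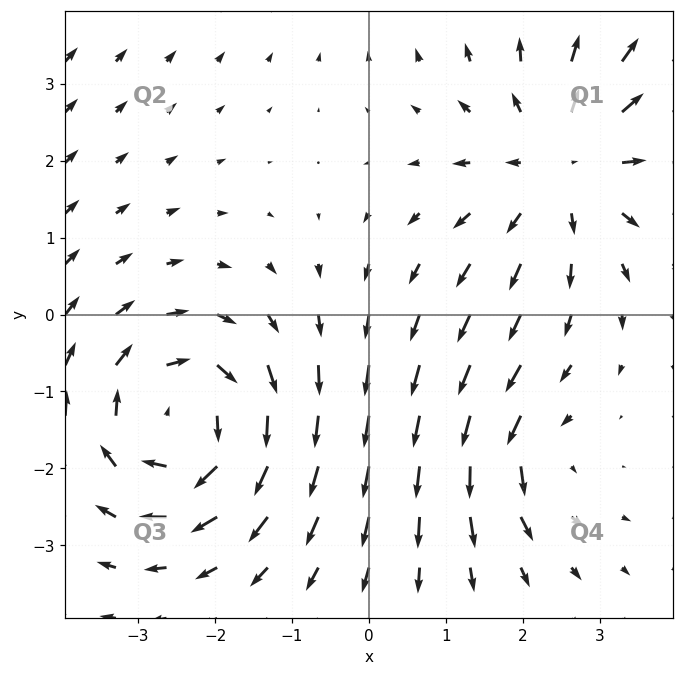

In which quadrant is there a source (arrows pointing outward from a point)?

Q1

The source sits at approximately (2.5, 1.9), which lies in quadrant Q1. The divergence there is about +4, positive as expected for a source.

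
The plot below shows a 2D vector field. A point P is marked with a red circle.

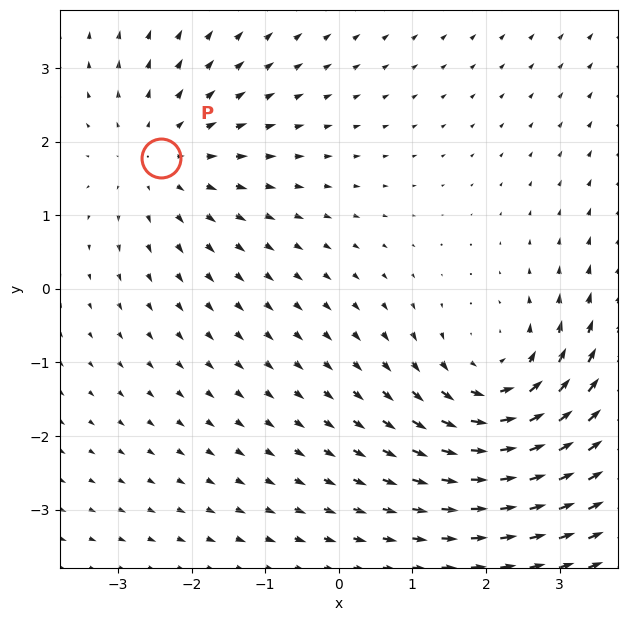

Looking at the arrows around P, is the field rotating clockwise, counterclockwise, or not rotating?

Near P at (-2.4, 1.8) the arrows show no circulation. The curl there is ≈0.

not rotating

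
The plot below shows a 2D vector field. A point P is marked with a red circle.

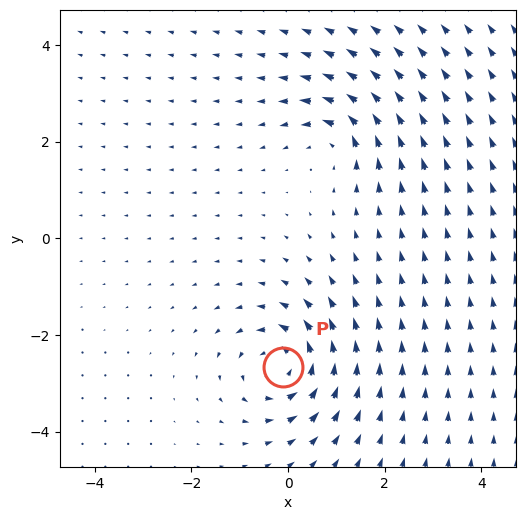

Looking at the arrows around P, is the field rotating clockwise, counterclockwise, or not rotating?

Near P at (-0.1, -2.7) the arrows circulate counterclockwise. The curl (z-component) there is about +6; positive curl means counterclockwise rotation.

counterclockwise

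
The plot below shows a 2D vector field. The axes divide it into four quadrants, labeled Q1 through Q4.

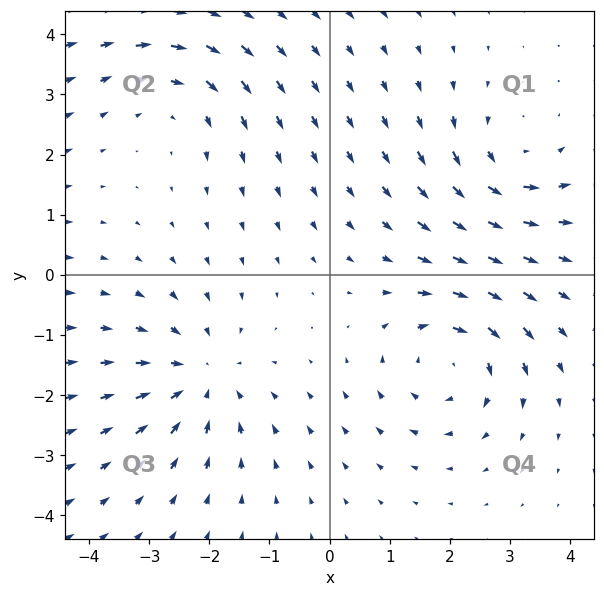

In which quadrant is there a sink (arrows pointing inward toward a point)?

Q3

The sink sits at approximately (-2.1, -1.7), which lies in quadrant Q3. The divergence there is about -4, negative as expected for a sink.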